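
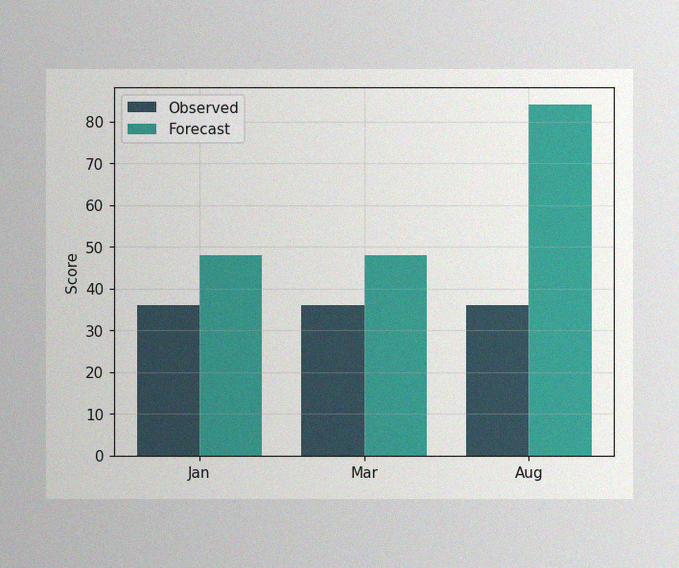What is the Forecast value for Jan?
The image has some photo noise and uneven lighting. The Forecast bar at Jan reaches 48 on the y-axis.

48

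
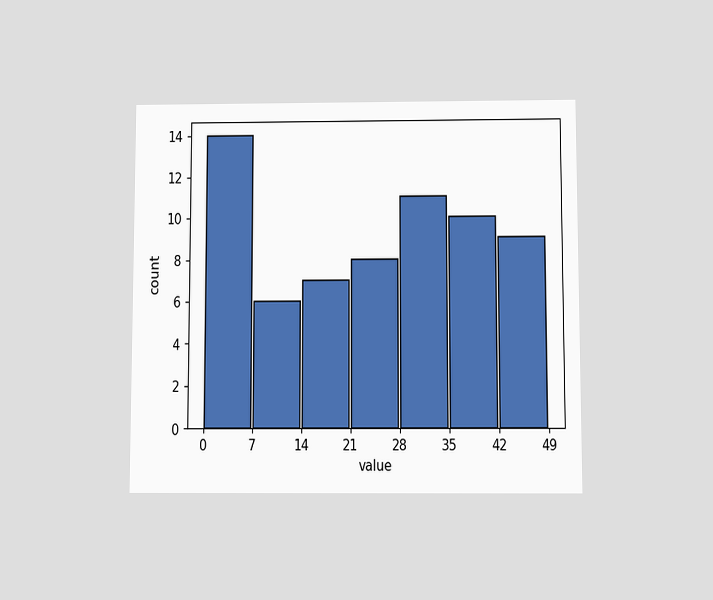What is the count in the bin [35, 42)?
10

The chart is viewed slightly from below. The [35, 42) bin has height 10.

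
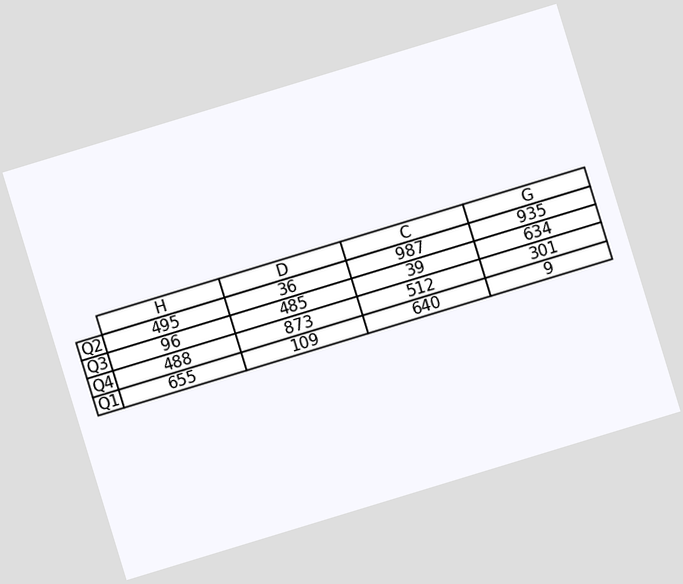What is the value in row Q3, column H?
The chart is tilted about 17° counter-clockwise. The (Q3, H) cell reads 96.

96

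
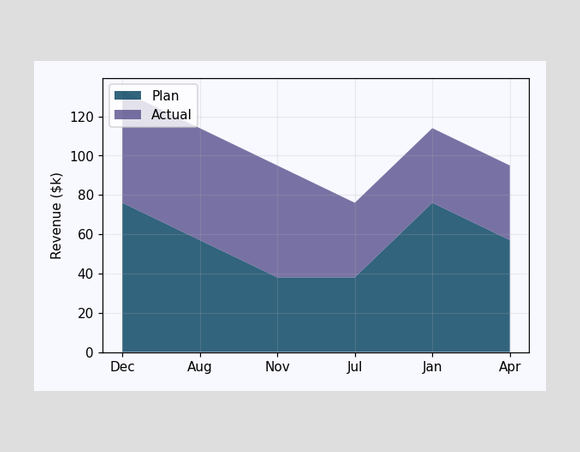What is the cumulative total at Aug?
$114k

The stacked total at Aug reaches $114k.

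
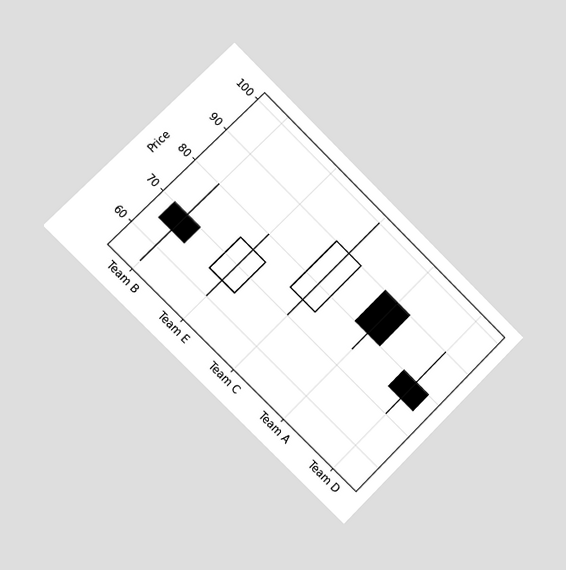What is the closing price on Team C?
90

The chart is tilted about 45° clockwise and viewed slightly from the left. The Team C candle closes at 90.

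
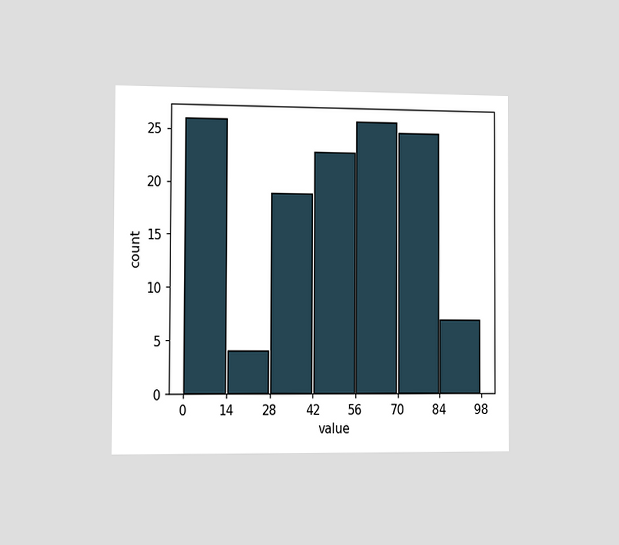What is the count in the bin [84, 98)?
7

The chart is viewed slightly from the left. The [84, 98) bin has height 7.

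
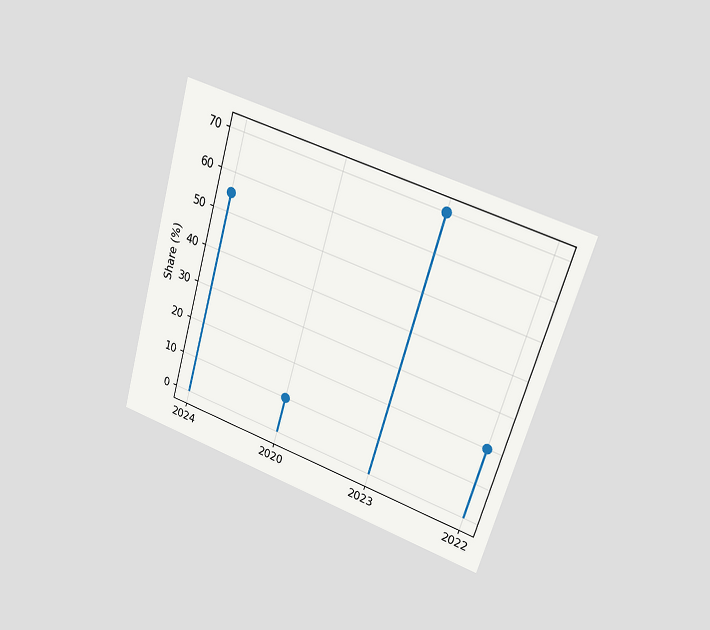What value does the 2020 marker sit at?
The chart is tilted about 17° clockwise and viewed at a slight angle. The 2020 marker sits at 10%.

10%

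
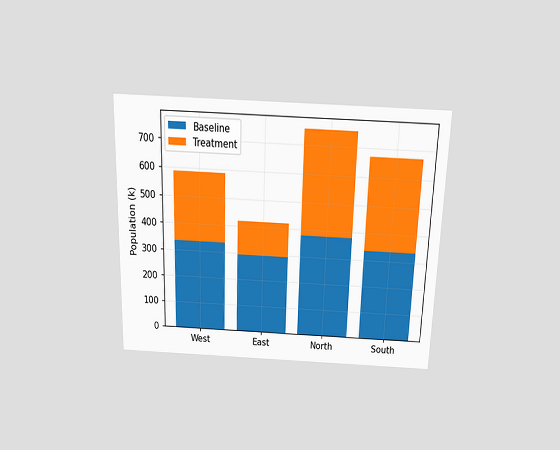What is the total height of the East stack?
420k

The chart is viewed slightly from above. The East stack's top reaches 420k on the y-axis.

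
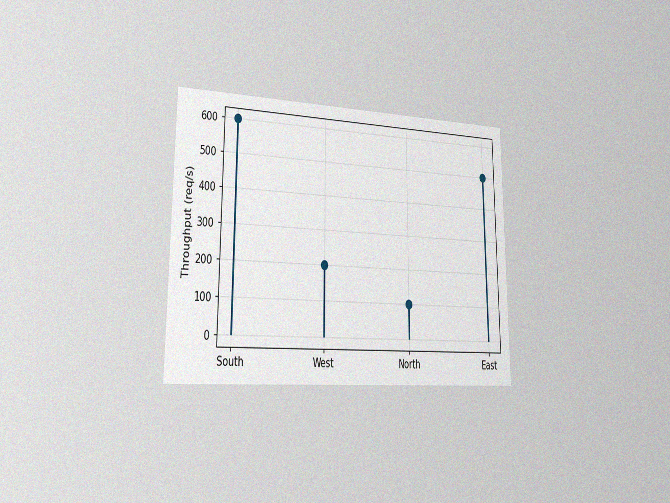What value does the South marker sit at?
600req/s

The chart is viewed slightly from the left, with some photo noise. The South marker sits at 600req/s.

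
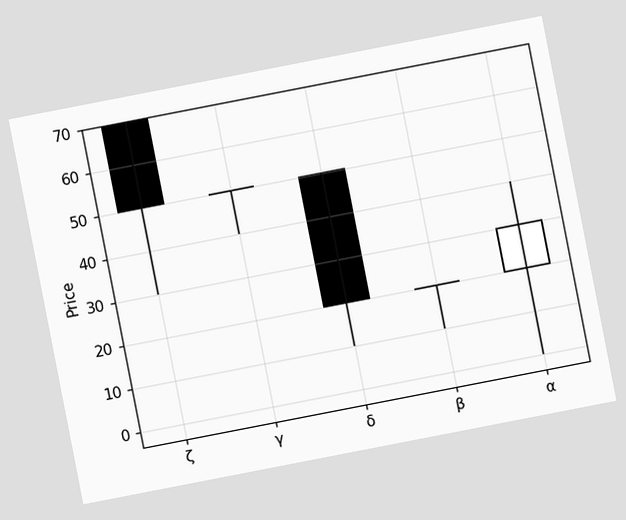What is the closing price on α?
The chart is tilted about 11° counter-clockwise. The α candle closes at 30.

30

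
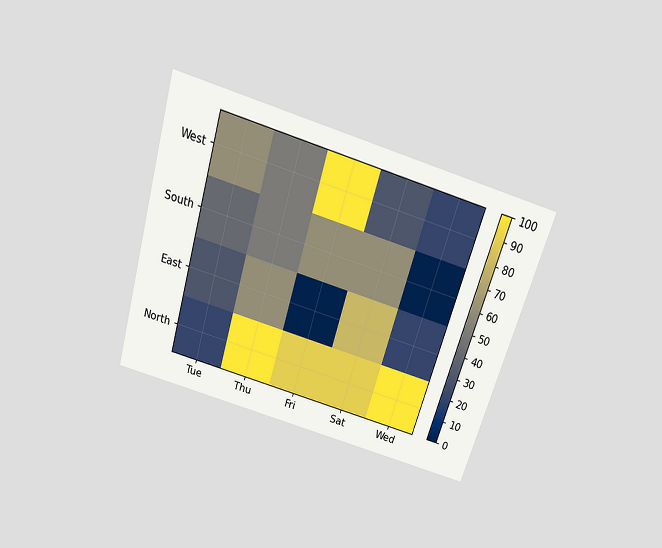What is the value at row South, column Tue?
40

The chart is tilted about 17° clockwise and viewed slightly from above. Matching cell (South, Tue) against the colorbar gives 40.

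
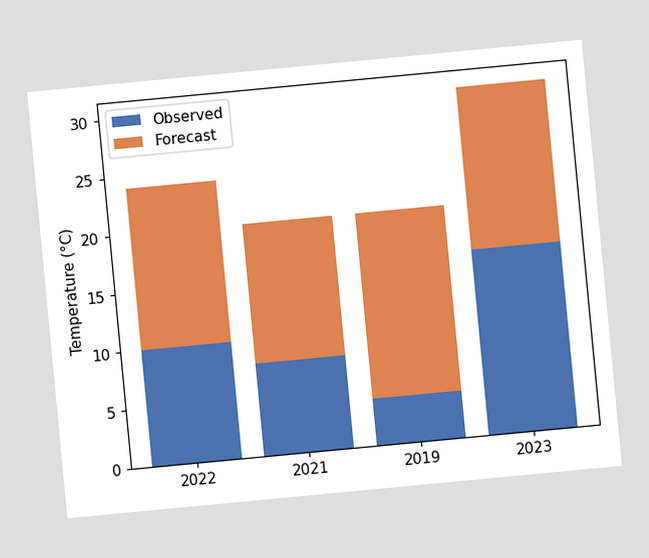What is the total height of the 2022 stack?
The chart is tilted about 5° counter-clockwise. The 2022 stack's top reaches 24°C on the y-axis.

24°C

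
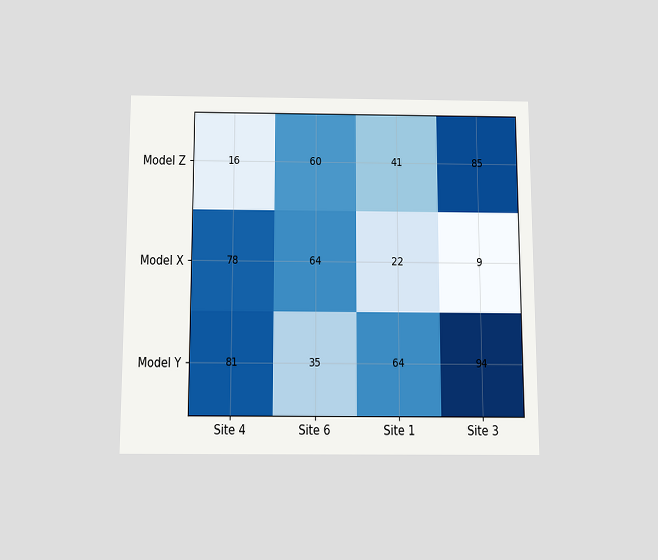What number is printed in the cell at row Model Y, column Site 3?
The chart is viewed slightly from below. The (Model Y, Site 3) cell reads 94.

94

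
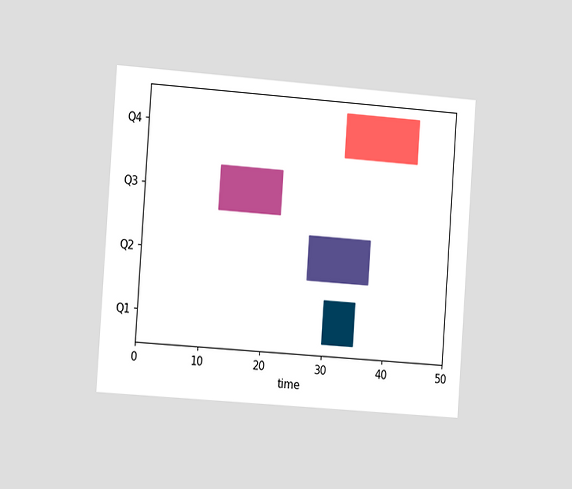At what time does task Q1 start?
30

The chart is tilted about 4° clockwise and viewed slightly from the left. The Q1 bar begins at t=30.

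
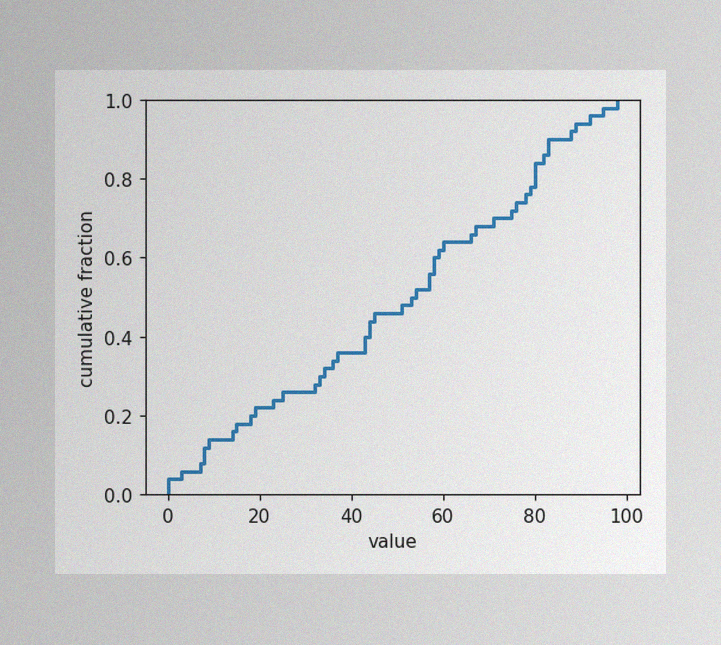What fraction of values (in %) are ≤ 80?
84%

The image has some photo noise and uneven lighting. At x=80 the ECDF step is at 84%.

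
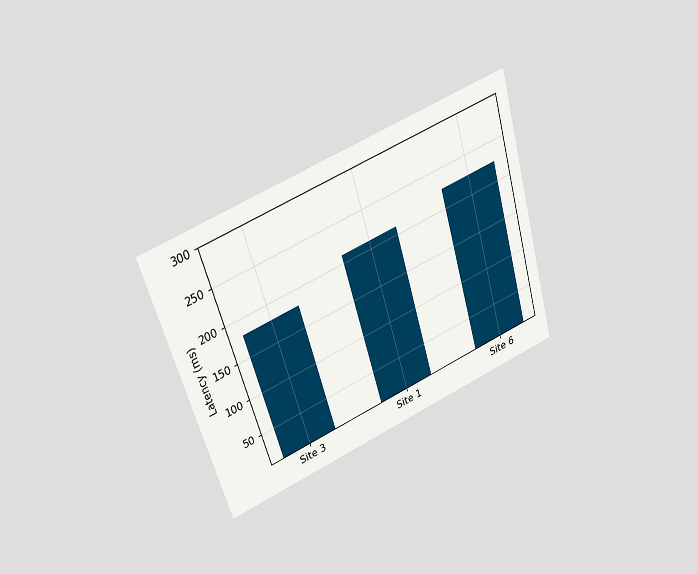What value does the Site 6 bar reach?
The chart is tilted about 17° counter-clockwise and viewed slightly from above. Reading along the chart's y-axis, the Site 6 bar reaches 225ms.

225ms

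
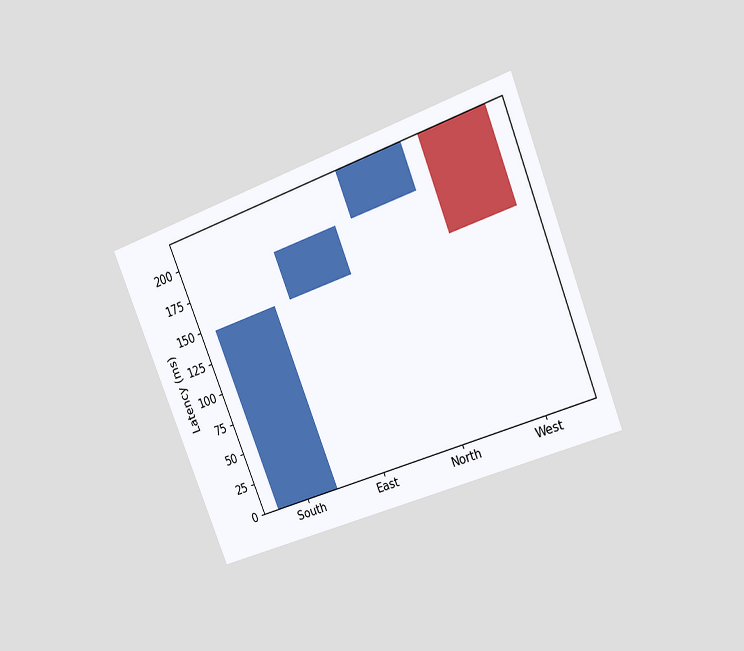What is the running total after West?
The chart is tilted about 22° counter-clockwise and viewed at a slight angle. After West the running total reaches 148ms.

148ms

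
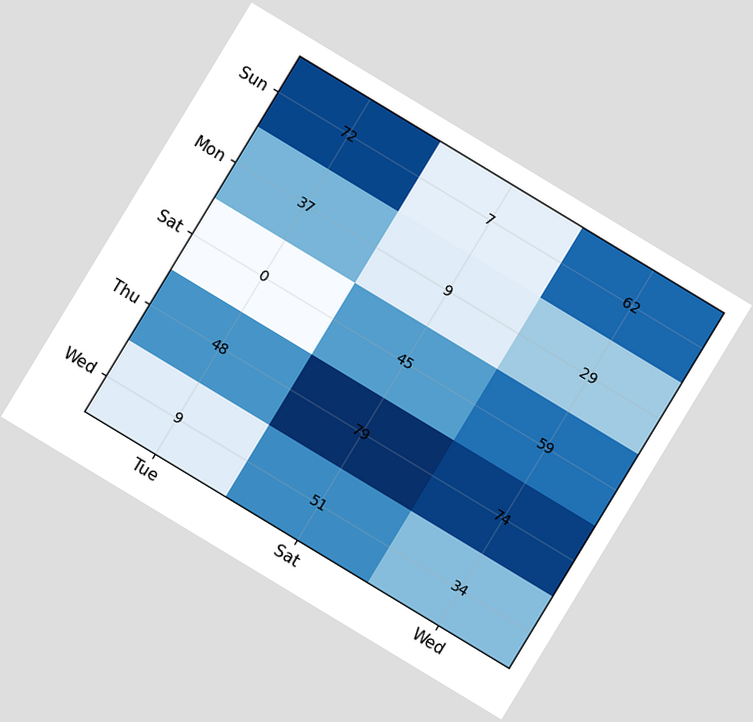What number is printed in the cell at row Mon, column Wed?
The chart is tilted about 31° clockwise. The (Mon, Wed) cell reads 29.

29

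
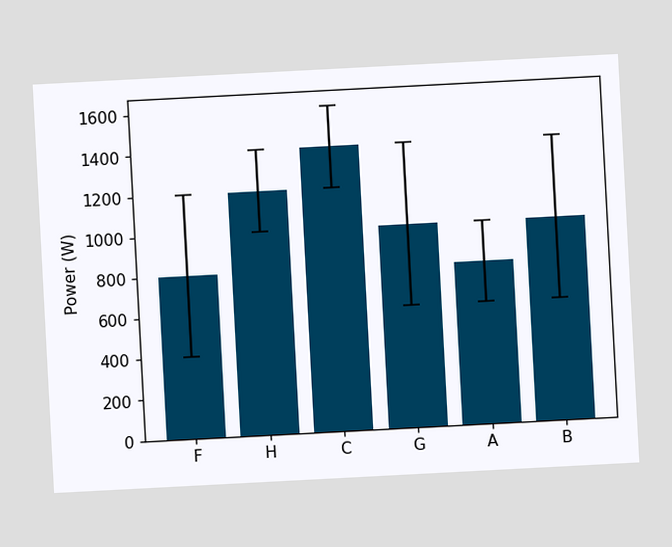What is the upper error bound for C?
1600W

The chart is tilted about 3° counter-clockwise. The C bar's upper whisker reaches 1600W.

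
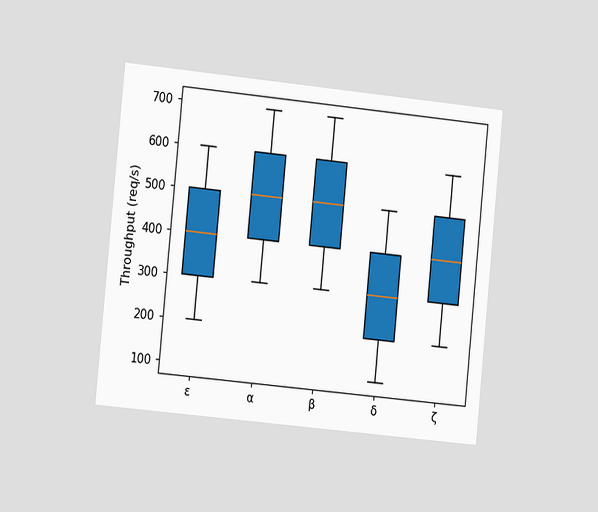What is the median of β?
500req/s

The chart is tilted about 6° clockwise and viewed slightly from the left. The median line in the β box sits at 500req/s.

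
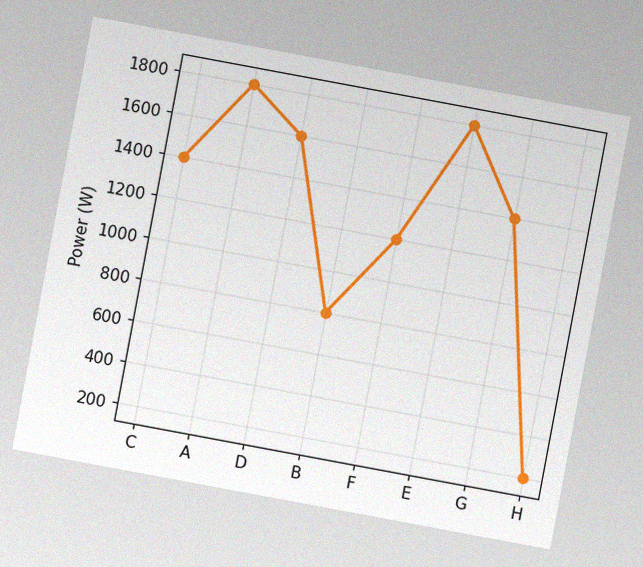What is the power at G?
The chart is tilted about 11° clockwise, with some photo noise. At G, the line is at 1400W.

1400W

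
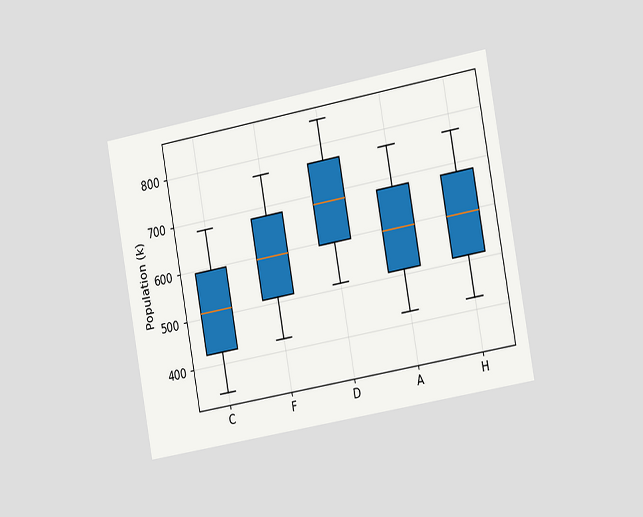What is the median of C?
The chart is tilted about 10° counter-clockwise and viewed slightly from the right. The median line in the C box sits at 510k.

510k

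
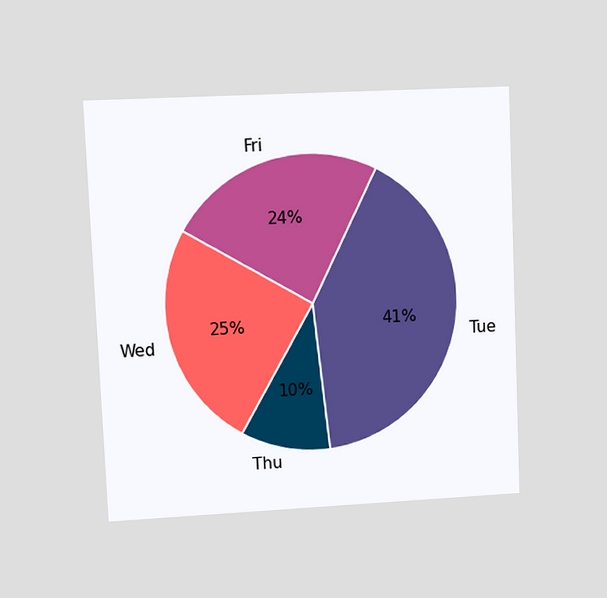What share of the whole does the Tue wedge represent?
41%

The chart is tilted about 3° counter-clockwise and viewed at a slight angle. The Tue slice takes up 41% of the pie.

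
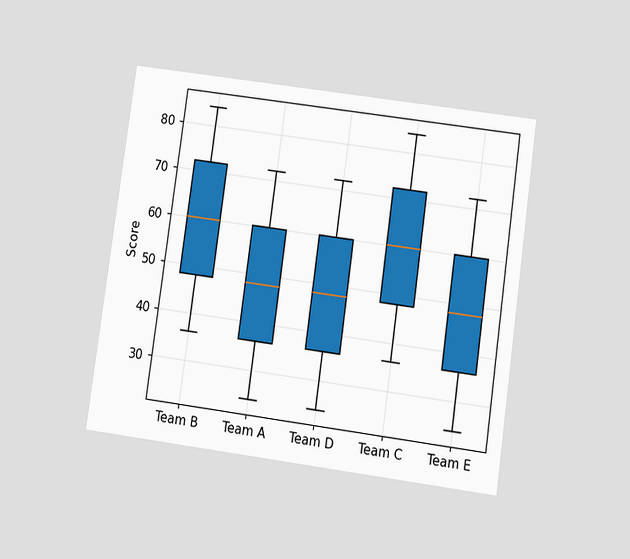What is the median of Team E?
The chart is tilted about 8° clockwise and viewed slightly from below. The median line in the Team E box sits at 48.

48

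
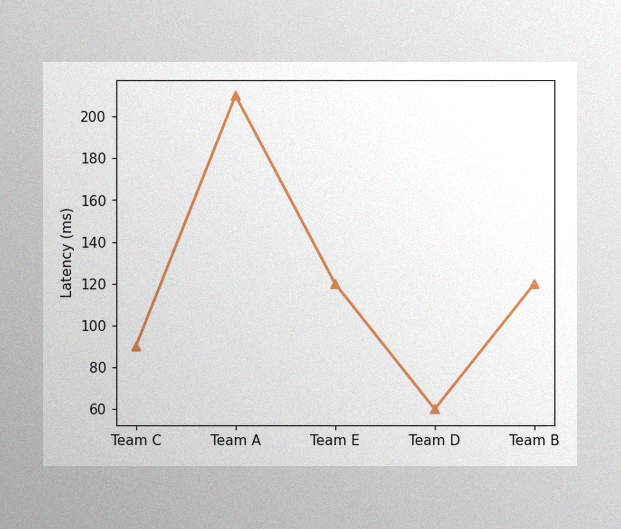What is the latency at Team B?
120ms

The image has some photo noise and uneven lighting. At Team B, the line is at 120ms.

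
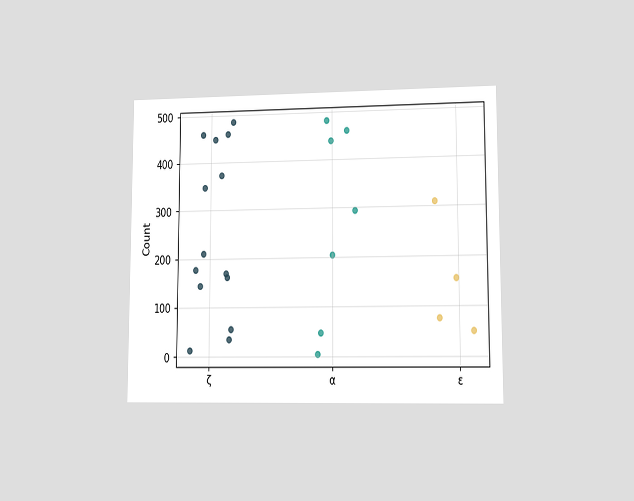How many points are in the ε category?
The chart is viewed at a slight angle. Counting the markers in the ε column gives 4.

4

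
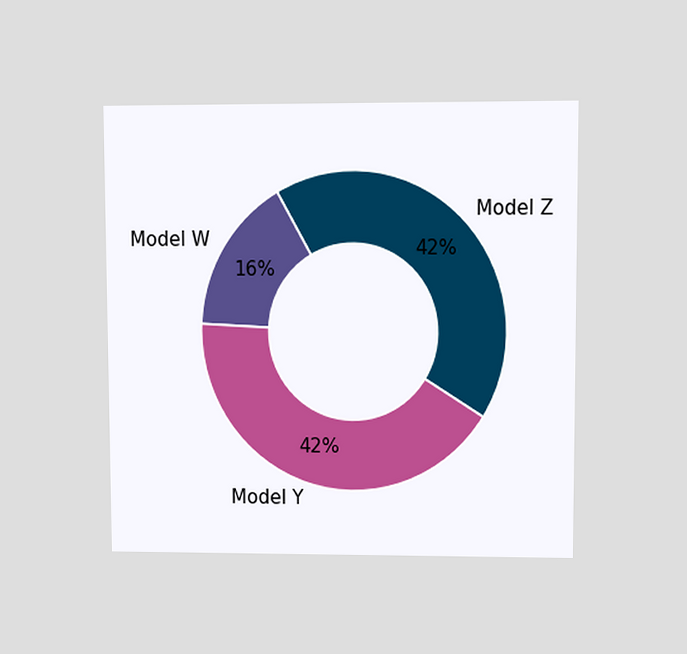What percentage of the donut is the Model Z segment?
42%

The chart is viewed at a slight angle. The Model Z segment takes up 42% of the ring.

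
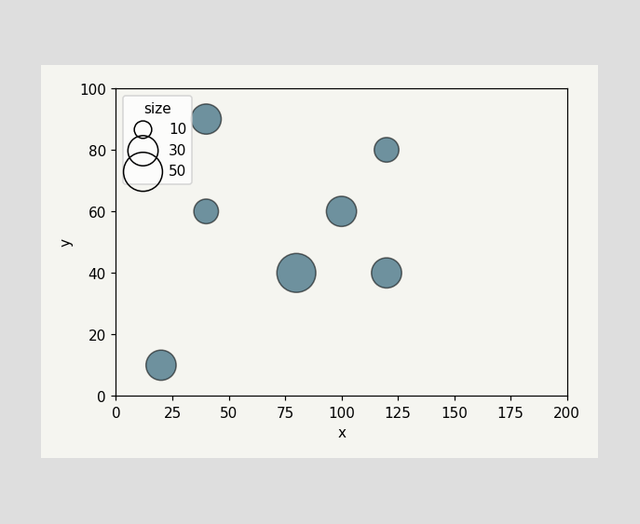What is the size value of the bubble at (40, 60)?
Matching the bubble at (40, 60) against the size legend gives 20.

20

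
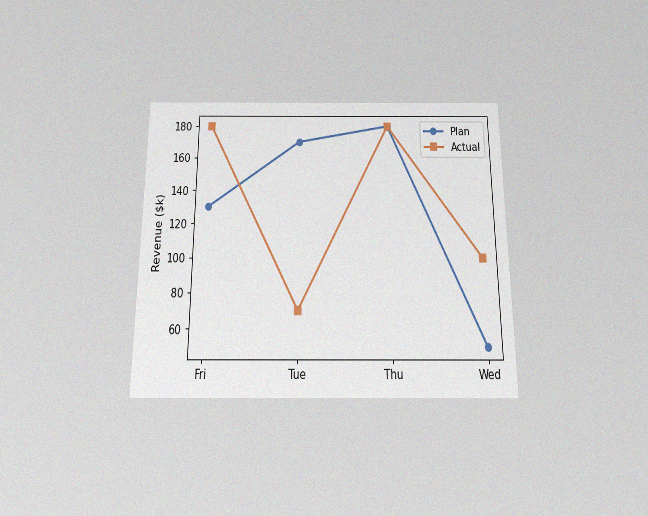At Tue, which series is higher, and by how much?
Plan, by $100k

The chart is viewed slightly from below, with some photo noise. At Tue, Plan sits above the other line by $100k.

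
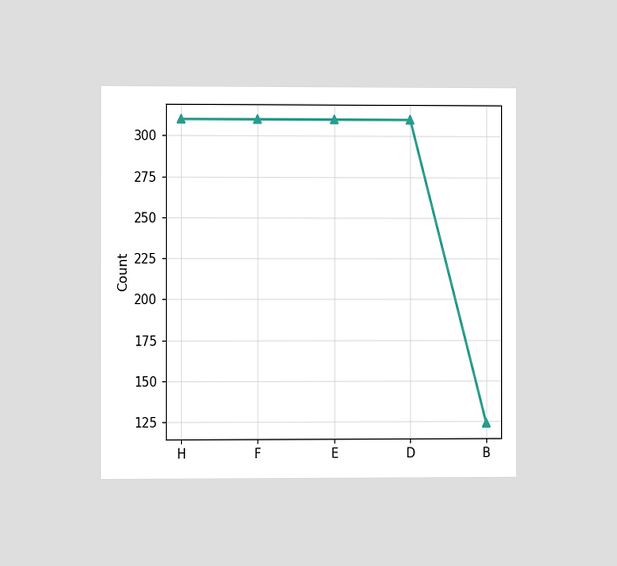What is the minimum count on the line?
The chart is viewed slightly from the left. The lowest point is at B, and reading across to the y-axis gives 124.

124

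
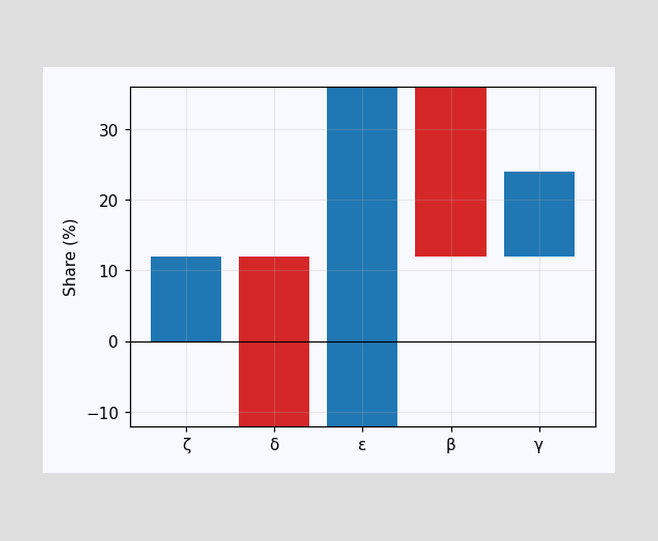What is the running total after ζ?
After ζ the running total reaches 12%.

12%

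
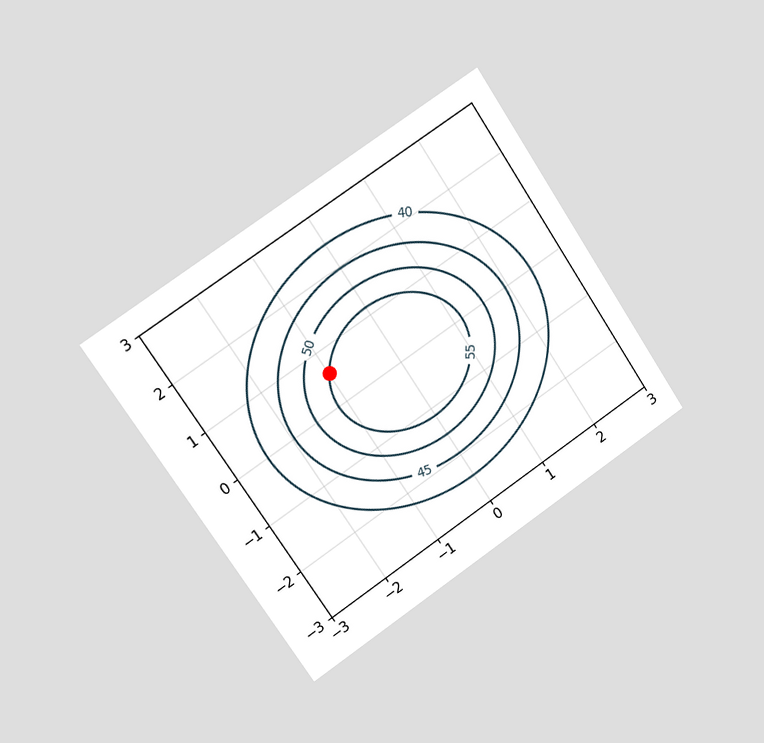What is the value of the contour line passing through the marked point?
55

The chart is tilted about 34° counter-clockwise and viewed slightly from the left. The marked point sits on the contour labelled 55.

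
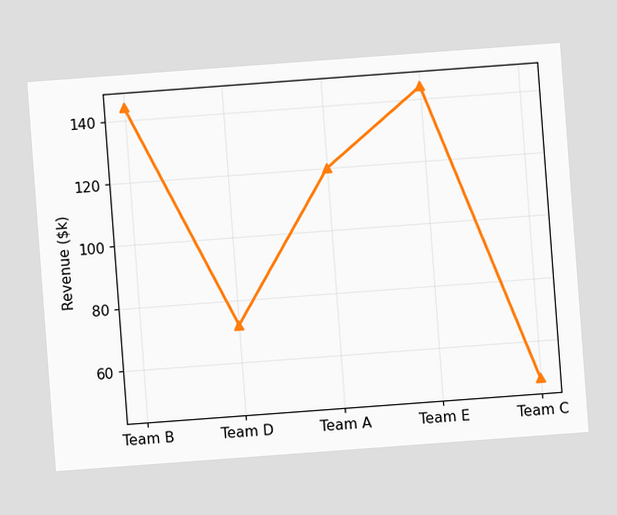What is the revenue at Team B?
$144k

The chart is tilted about 4° counter-clockwise. At Team B, the line is at $144k.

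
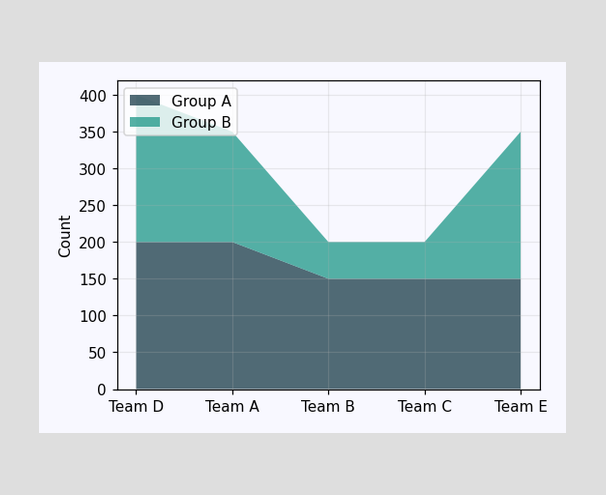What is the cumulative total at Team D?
400

The stacked total at Team D reaches 400.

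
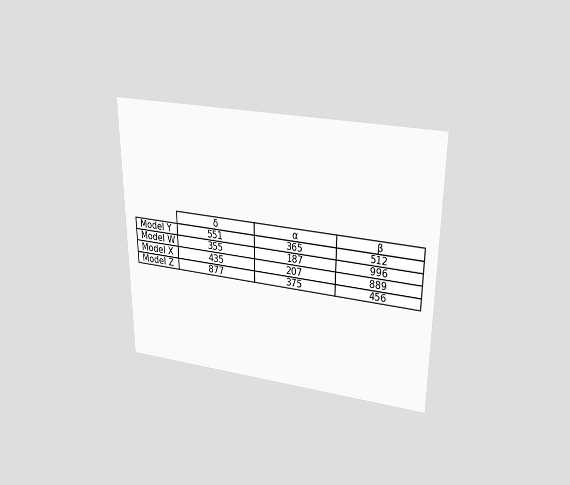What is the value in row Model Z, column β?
The chart is viewed slightly from above. The (Model Z, β) cell reads 456.

456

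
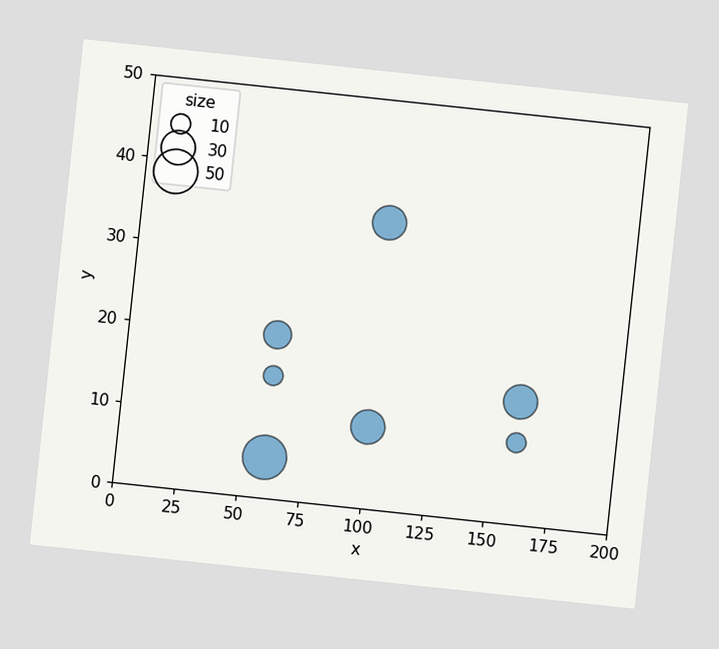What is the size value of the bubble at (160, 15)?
30

The chart is tilted about 6° clockwise. Matching the bubble at (160, 15) against the size legend gives 30.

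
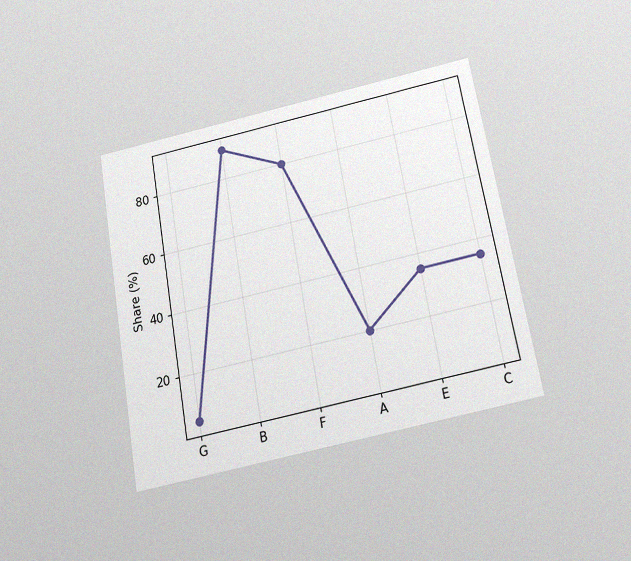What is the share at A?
20%

The chart is tilted about 10° counter-clockwise and viewed slightly from below, with some photo noise. At A, the line is at 20%.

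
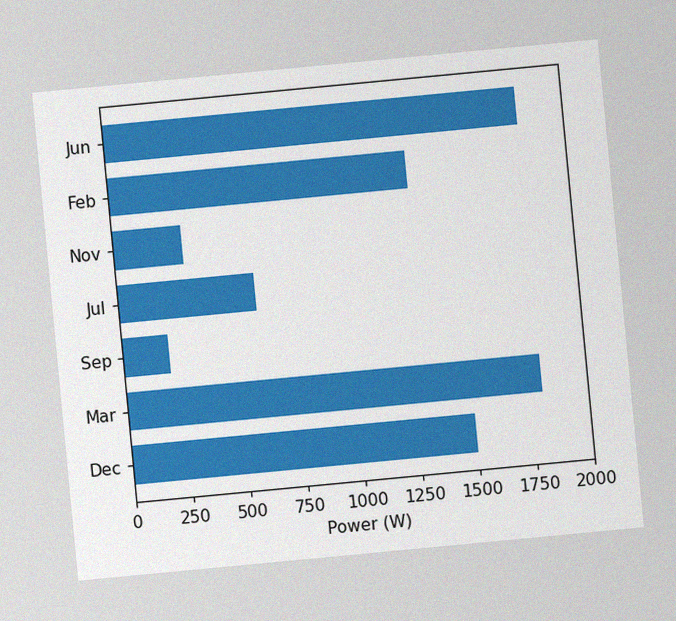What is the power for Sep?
200W

The chart is tilted about 5° counter-clockwise, with some photo noise. Reading along the chart's x-axis, the Sep bar reaches 200W.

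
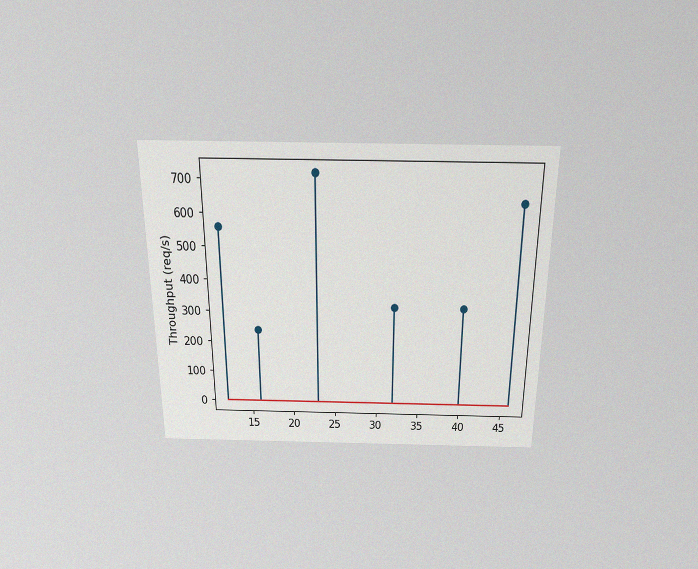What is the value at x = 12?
The chart is viewed slightly from above, with some photo noise. The stem at x=12 reaches 560req/s.

560req/s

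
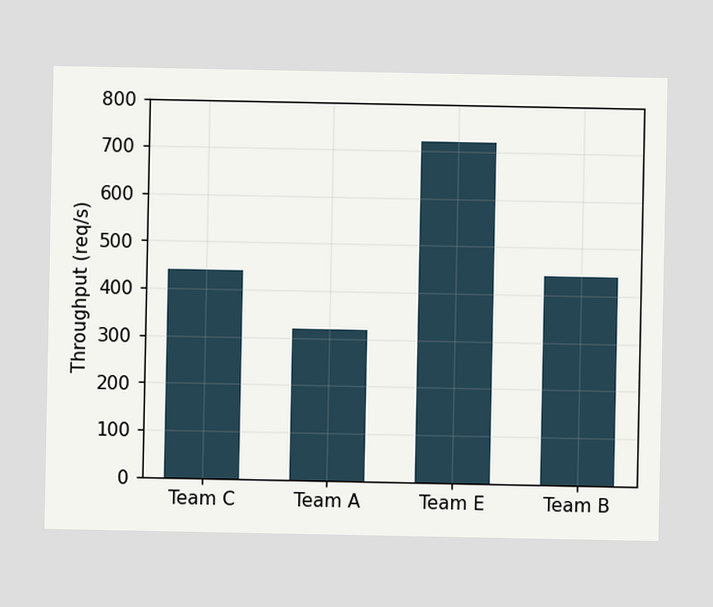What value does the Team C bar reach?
440req/s

Reading along the chart's y-axis, the Team C bar reaches 440req/s.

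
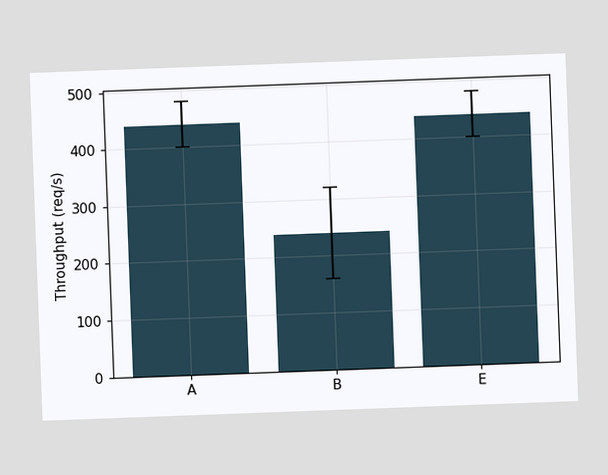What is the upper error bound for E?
The chart is tilted about 2° counter-clockwise. The E bar's upper whisker reaches 480req/s.

480req/s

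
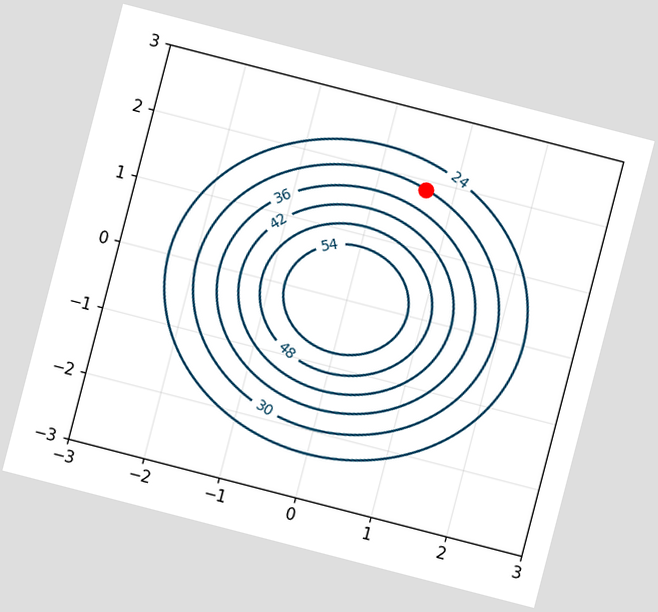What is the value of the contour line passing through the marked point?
The chart is tilted about 14° clockwise. The marked point sits on the contour labelled 30.

30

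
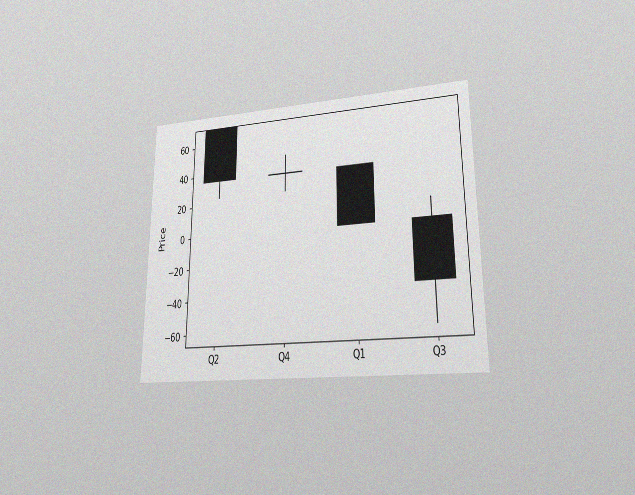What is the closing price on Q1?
0

The chart is viewed at a slight angle, with some photo noise. The Q1 candle closes at 0.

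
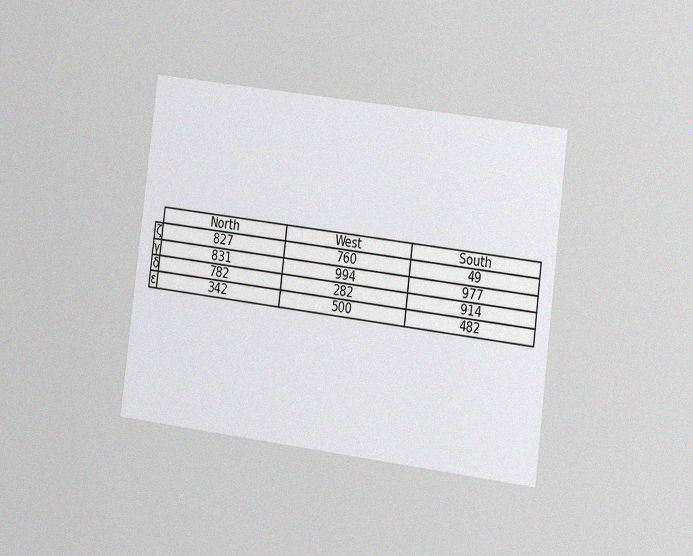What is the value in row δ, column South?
The chart is tilted about 7° clockwise and viewed at a slight angle, with some photo noise. The (δ, South) cell reads 914.

914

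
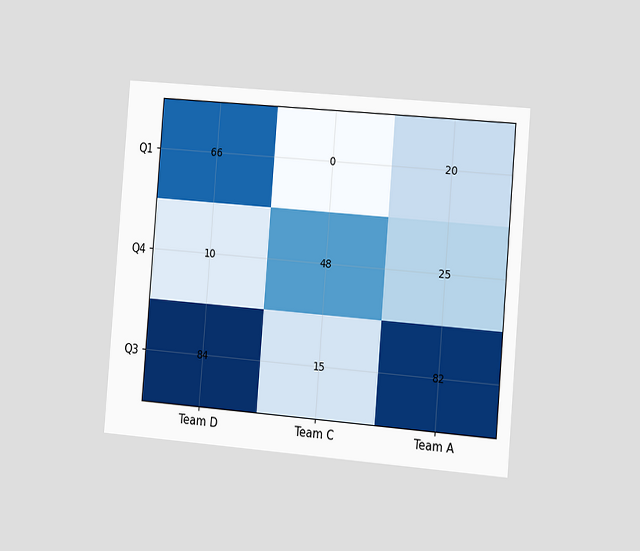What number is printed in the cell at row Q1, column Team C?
0

The chart is tilted about 5° clockwise and viewed at a slight angle. The (Q1, Team C) cell reads 0.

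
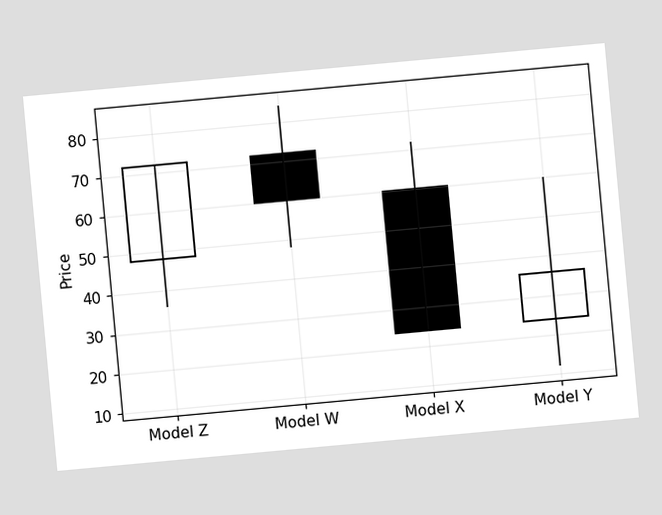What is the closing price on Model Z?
72

The chart is tilted about 5° counter-clockwise. The Model Z candle closes at 72.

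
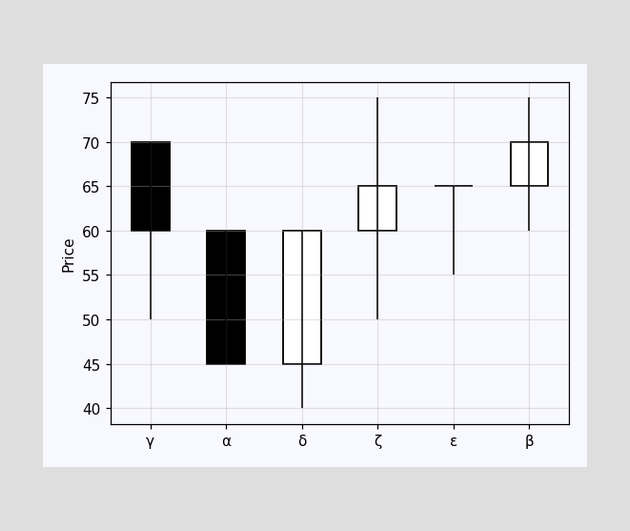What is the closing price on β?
70

The β candle closes at 70.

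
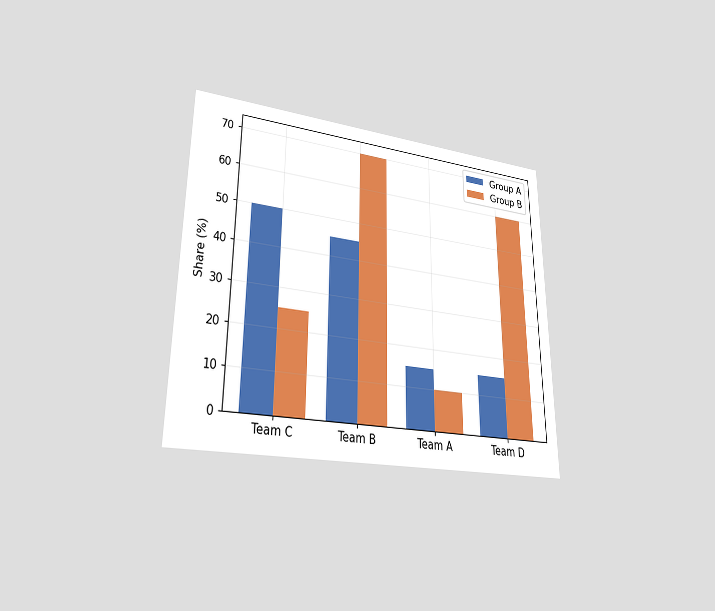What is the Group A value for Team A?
15%

The chart is viewed at a slight angle. The Group A bar at Team A reaches 15% on the y-axis.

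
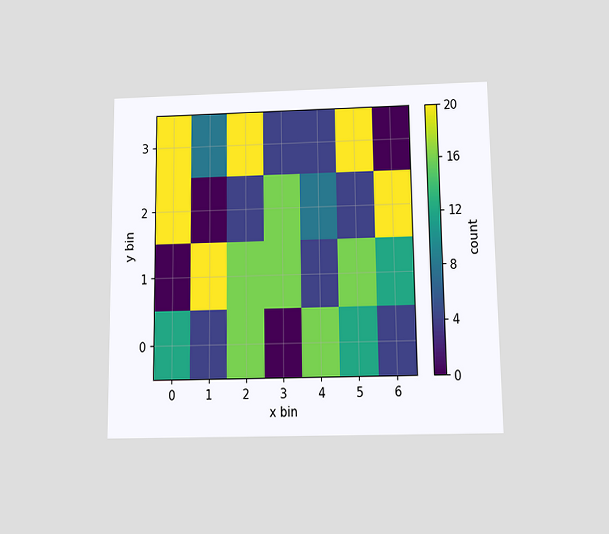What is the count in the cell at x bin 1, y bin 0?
4

The chart is viewed slightly from below. Matching the cell (1, 0) against the colorbar gives 4.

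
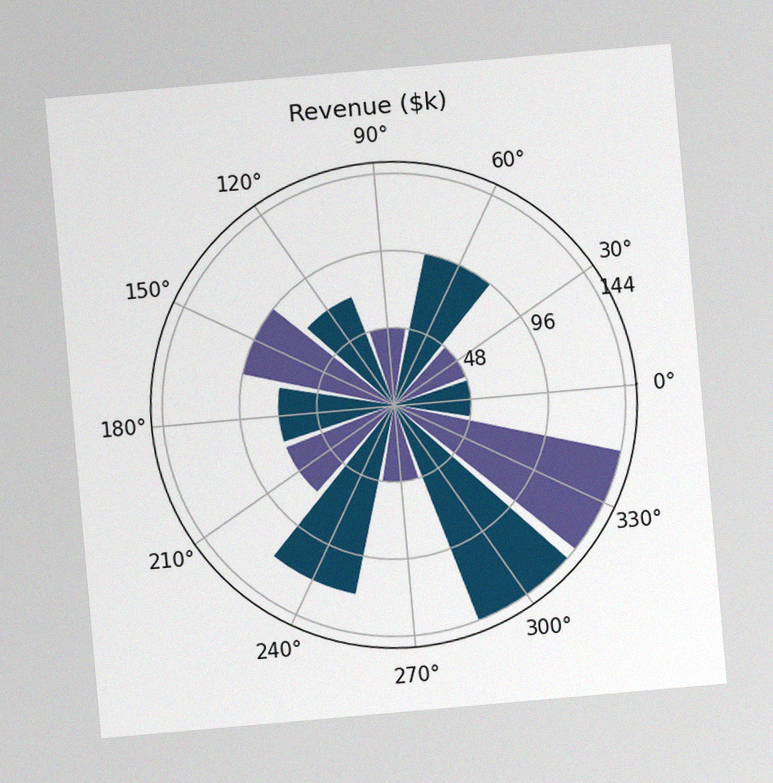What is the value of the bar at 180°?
$72k

The chart is tilted about 5° counter-clockwise, with some photo noise. The bar at 180° reaches $72k on the radial axis.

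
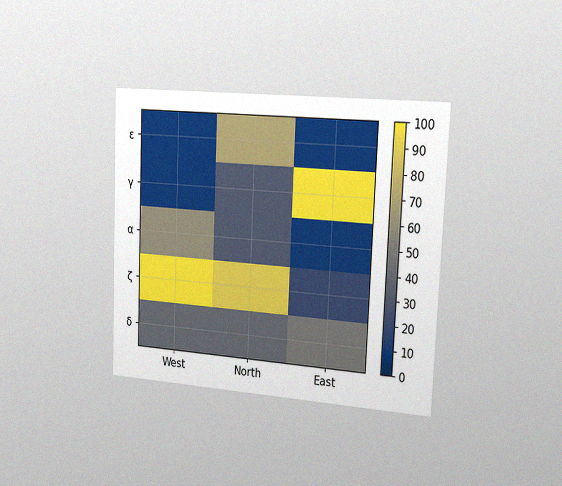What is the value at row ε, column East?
The chart is tilted about 2° clockwise and viewed slightly from the right, with some photo noise. Matching cell (ε, East) against the colorbar gives 10.

10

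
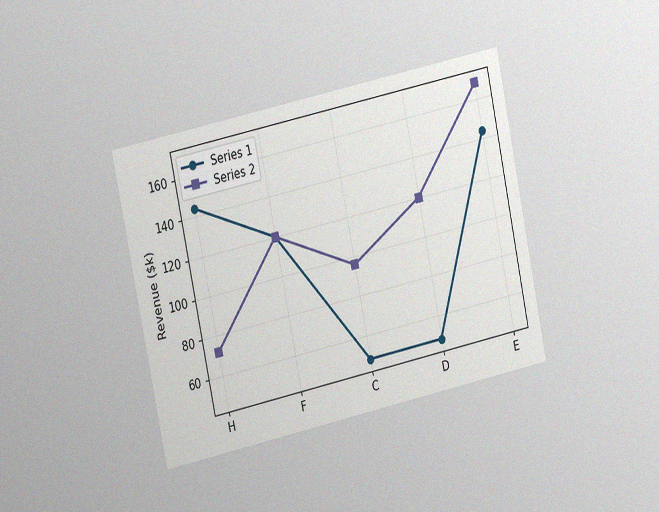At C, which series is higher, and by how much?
Series 2, by $48k

The chart is tilted about 12° counter-clockwise and viewed at a slight angle, with some photo noise. At C, Series 2 sits above the other line by $48k.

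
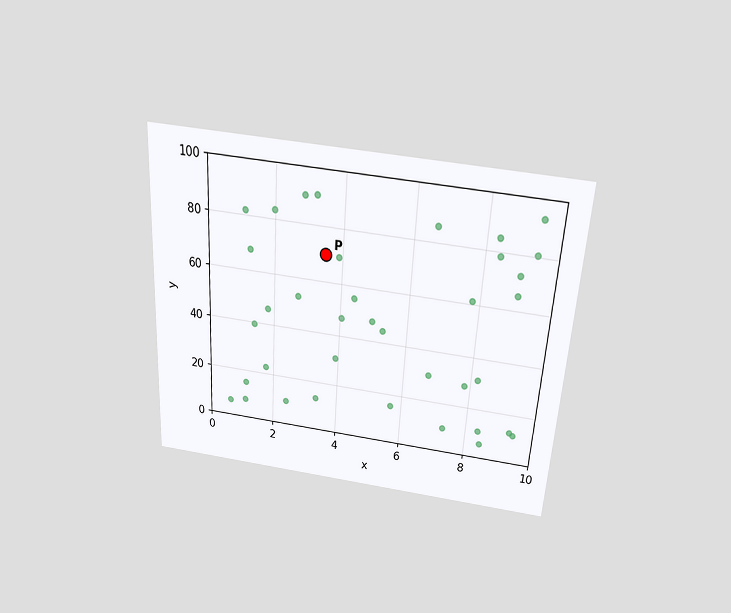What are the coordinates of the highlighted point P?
(3.5, 70)

The chart is tilted about 3° clockwise and viewed slightly from above. Following the gridlines from P to each axis, P sits at (3.5, 70).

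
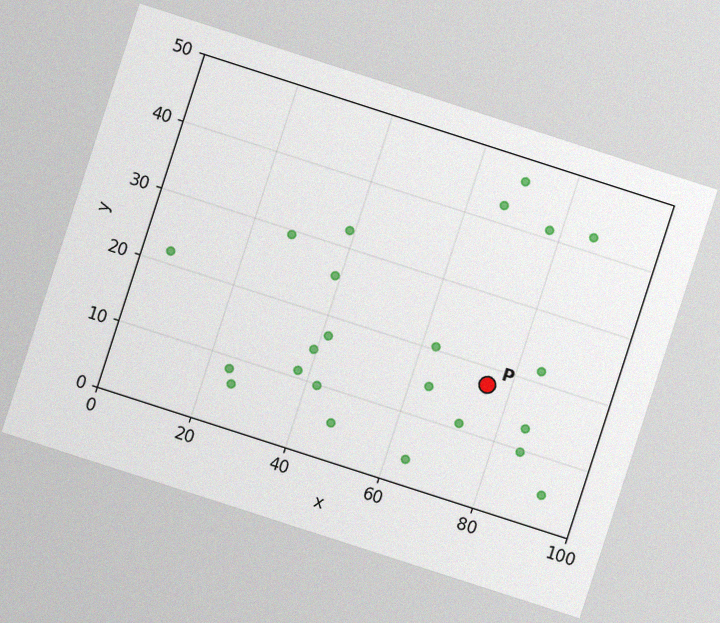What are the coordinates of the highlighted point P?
(75, 17.5)

The chart is tilted about 18° clockwise, with some photo noise. Following the gridlines from P to each axis, P sits at (75, 17.5).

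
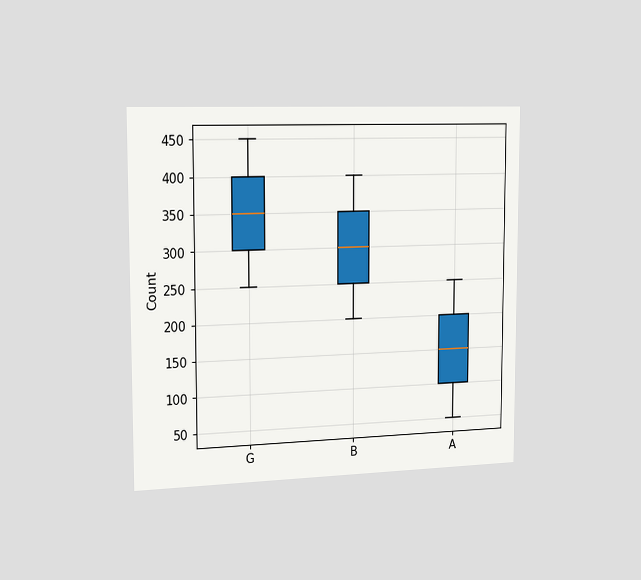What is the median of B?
The chart is viewed slightly from the left. The median line in the B box sits at 300.

300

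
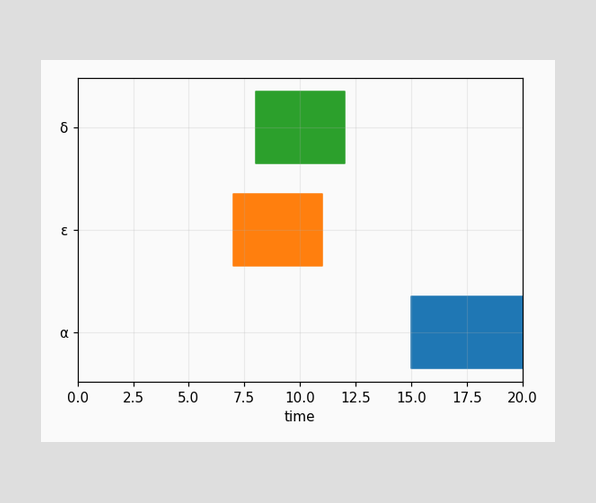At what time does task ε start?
The ε bar begins at t=7.

7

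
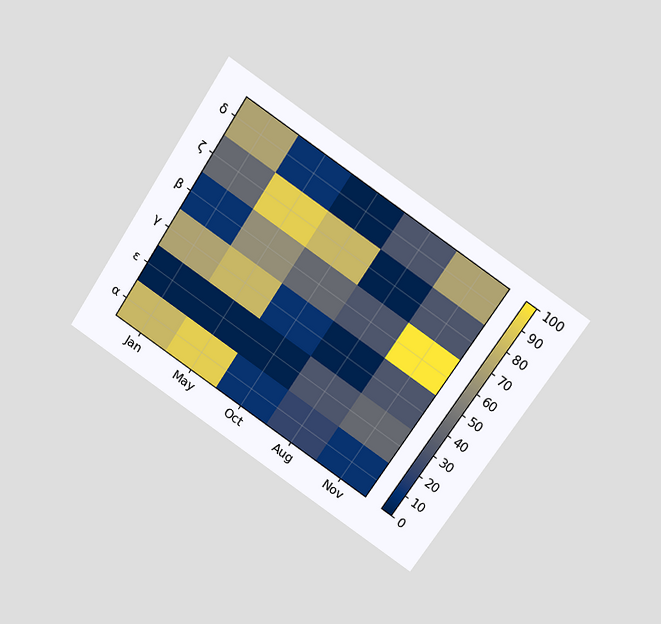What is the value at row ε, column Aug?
The chart is tilted about 33° clockwise and viewed slightly from above. Matching cell (ε, Aug) against the colorbar gives 30.

30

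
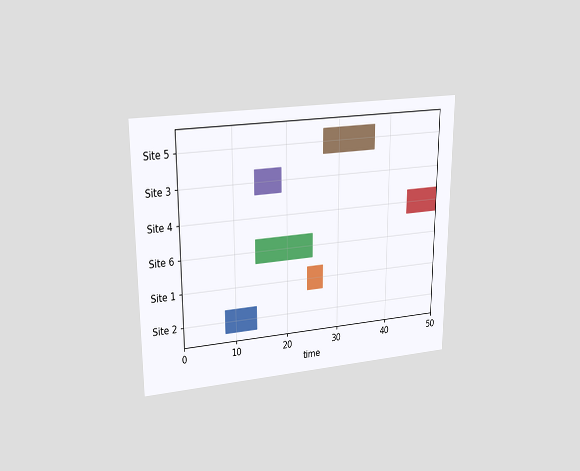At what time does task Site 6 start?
14

The chart is viewed at a slight angle. The Site 6 bar begins at t=14.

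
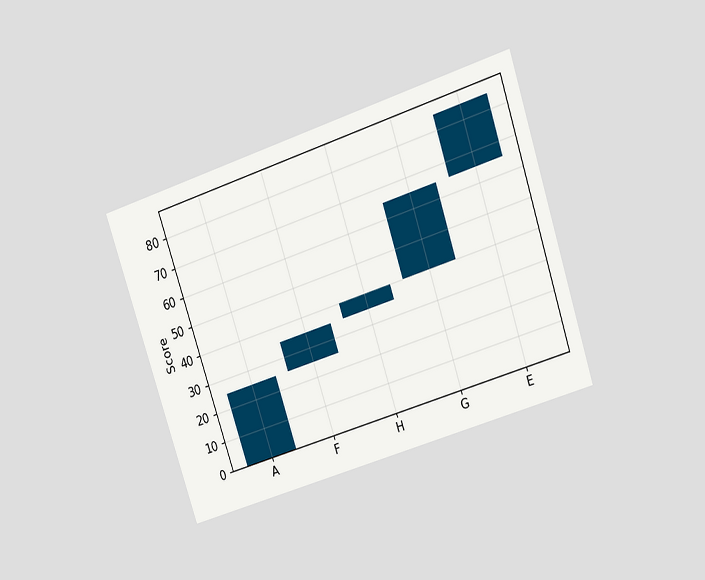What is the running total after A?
25

The chart is tilted about 18° counter-clockwise and viewed at a slight angle. After A the running total reaches 25.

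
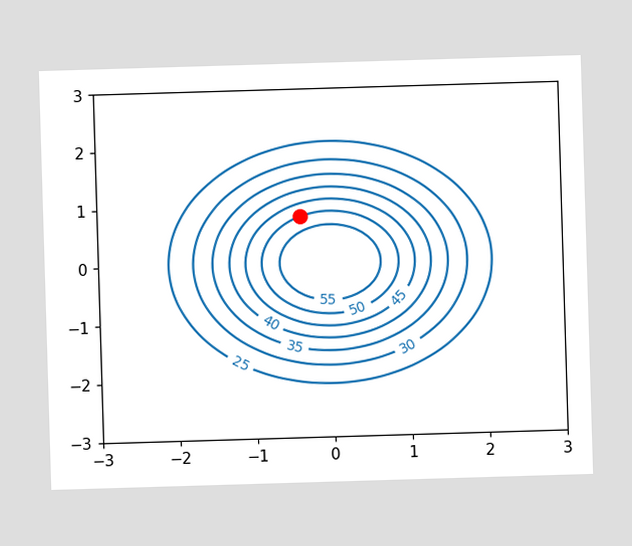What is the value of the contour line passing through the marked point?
The marked point sits on the contour labelled 50.

50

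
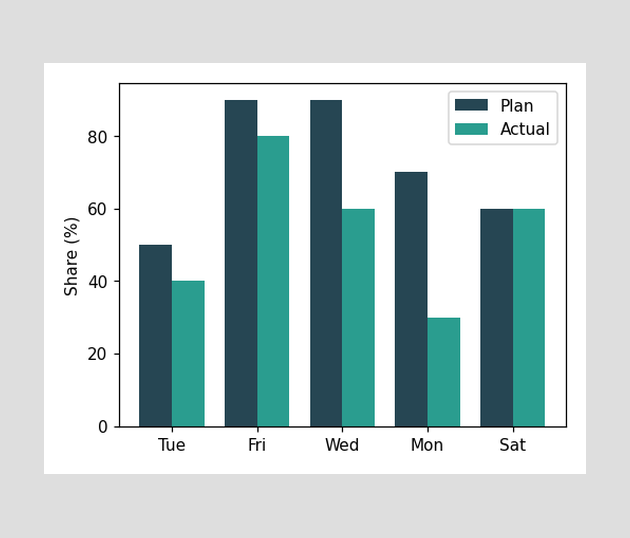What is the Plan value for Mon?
70%

The Plan bar at Mon reaches 70% on the y-axis.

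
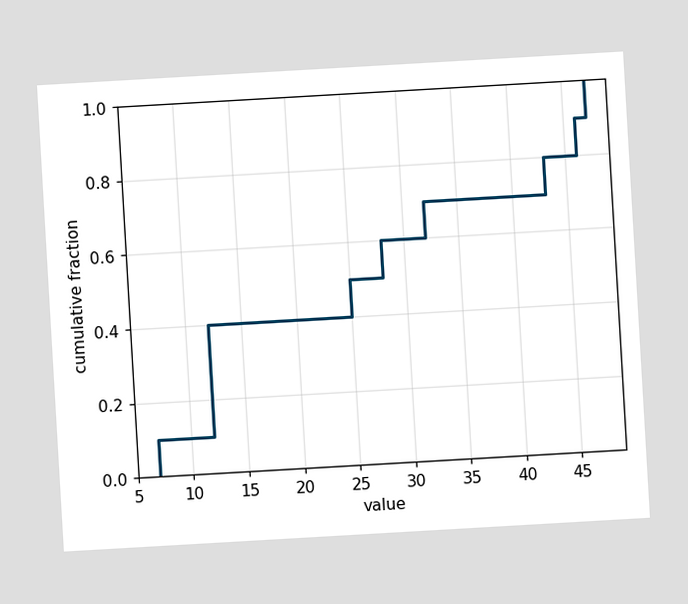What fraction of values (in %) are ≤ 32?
The chart is tilted about 3° counter-clockwise. At x=32 the ECDF step is at 70%.

70%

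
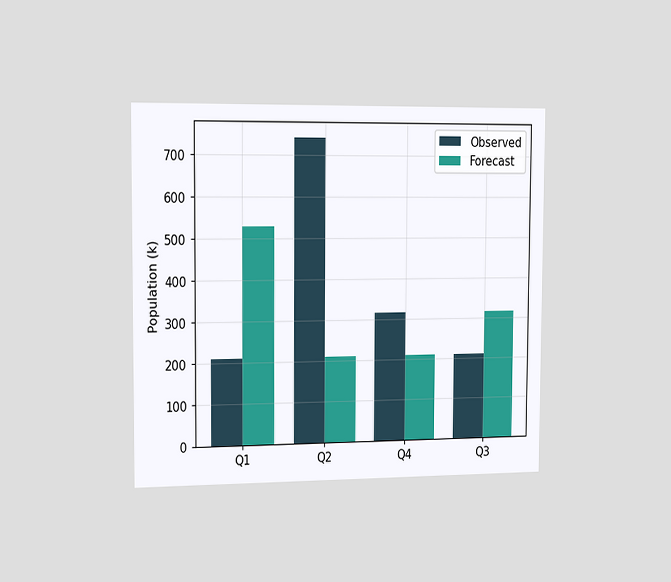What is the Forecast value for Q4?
212k

The chart is viewed slightly from the left. The Forecast bar at Q4 reaches 212k on the y-axis.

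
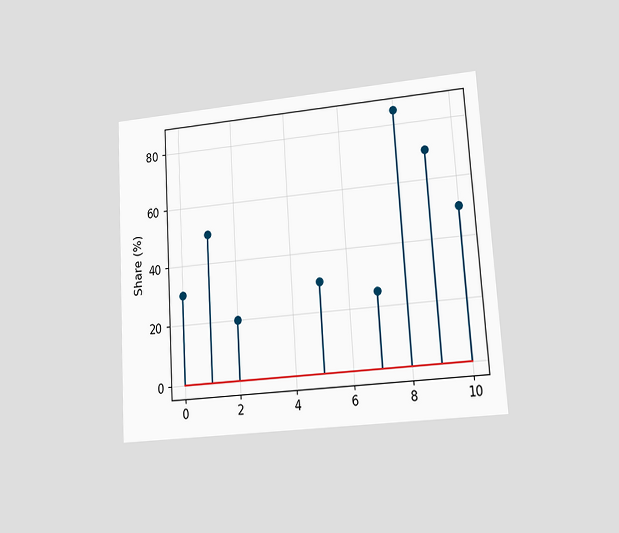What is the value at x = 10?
The chart is tilted about 4° counter-clockwise and viewed at a slight angle. The stem at x=10 reaches 50%.

50%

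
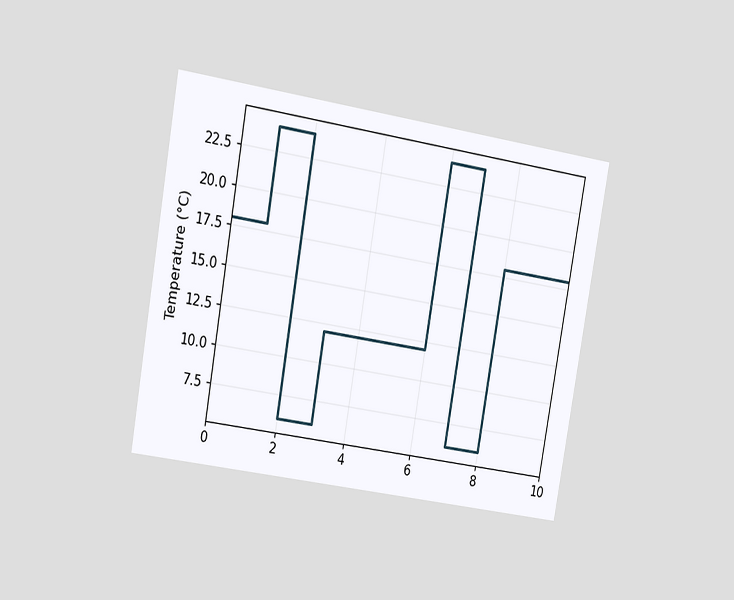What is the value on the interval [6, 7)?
24°C

The chart is tilted about 10° clockwise and viewed slightly from the left. On [6, 7) the step sits at 24°C.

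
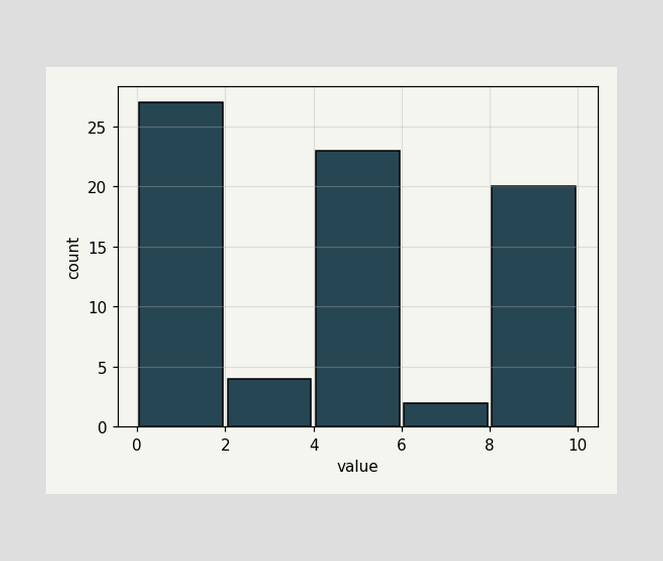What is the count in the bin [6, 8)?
The [6, 8) bin has height 2.

2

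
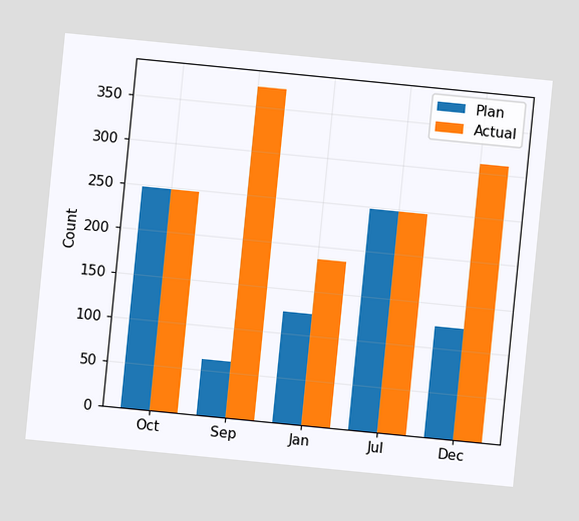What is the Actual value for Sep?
372

The chart is tilted about 6° clockwise. The Actual bar at Sep reaches 372 on the y-axis.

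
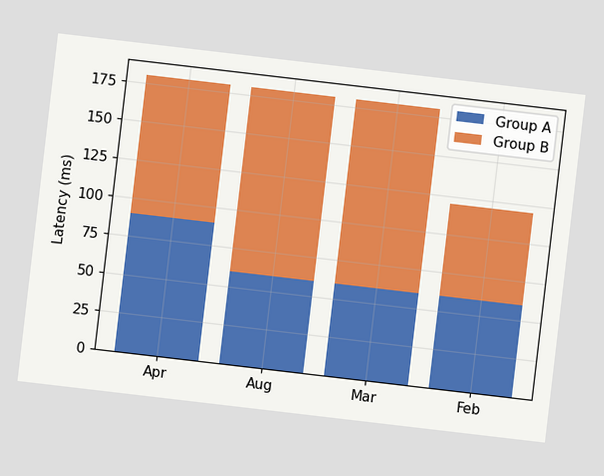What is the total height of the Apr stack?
The chart is tilted about 7° clockwise. The Apr stack's top reaches 180ms on the y-axis.

180ms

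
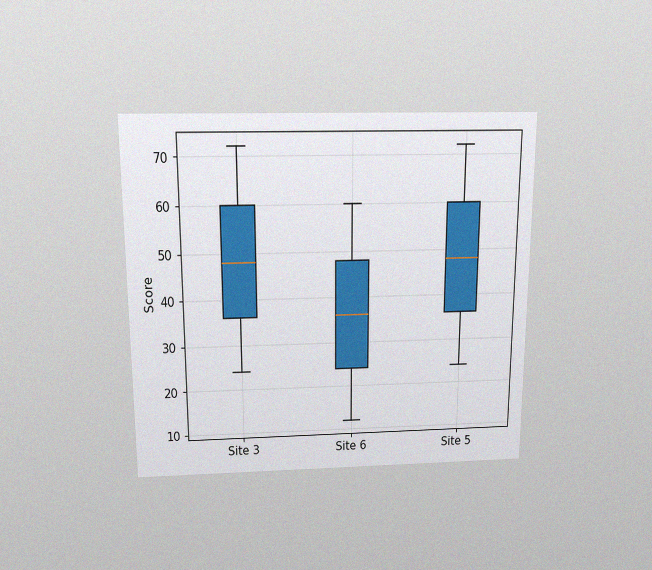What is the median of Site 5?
48

The chart is viewed slightly from above, with some photo noise. The median line in the Site 5 box sits at 48.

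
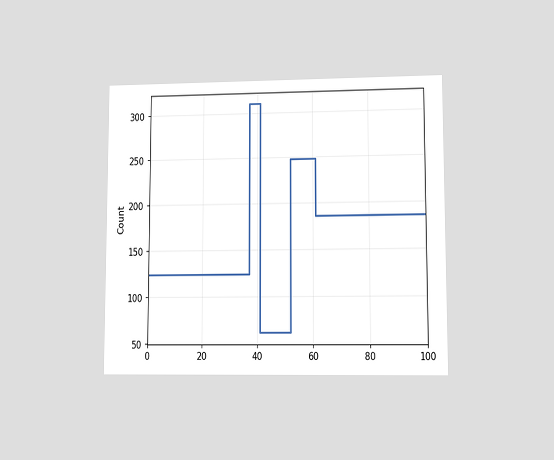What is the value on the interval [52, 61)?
248

The chart is viewed at a slight angle. On [52, 61) the step sits at 248.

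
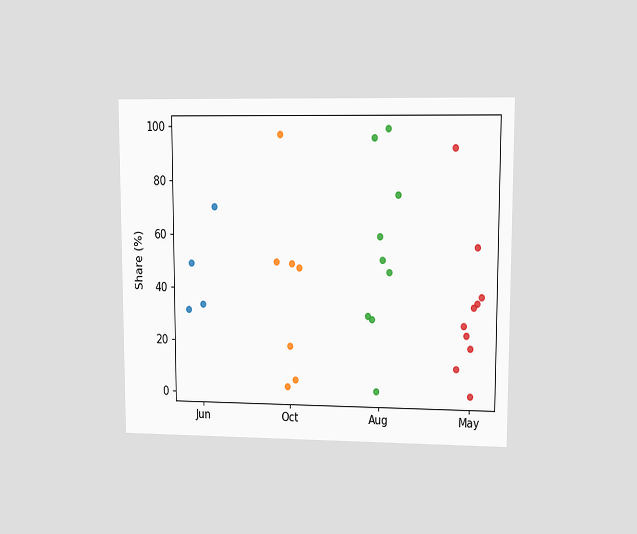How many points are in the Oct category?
7

The chart is viewed at a slight angle. Counting the markers in the Oct column gives 7.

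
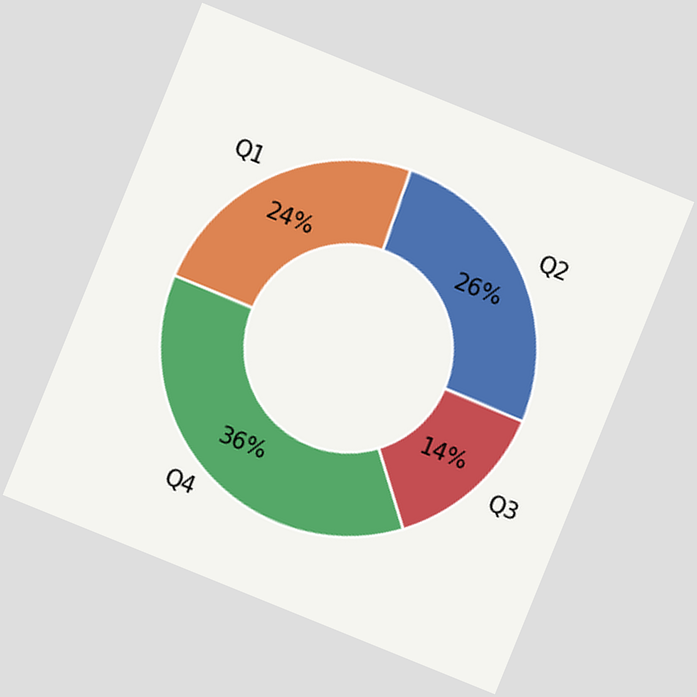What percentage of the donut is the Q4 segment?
36%

The chart is tilted about 22° clockwise. The Q4 segment takes up 36% of the ring.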